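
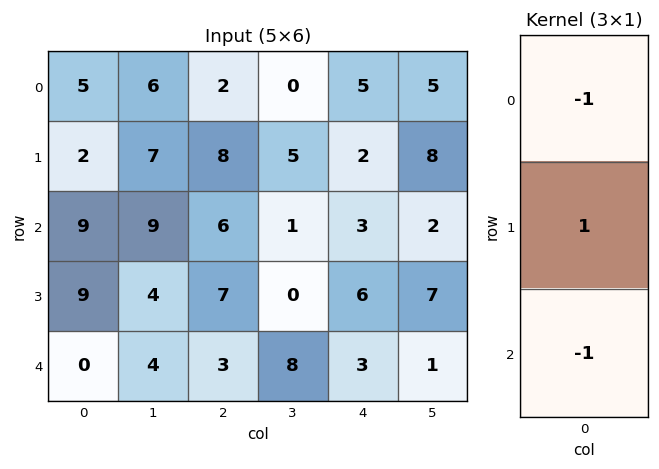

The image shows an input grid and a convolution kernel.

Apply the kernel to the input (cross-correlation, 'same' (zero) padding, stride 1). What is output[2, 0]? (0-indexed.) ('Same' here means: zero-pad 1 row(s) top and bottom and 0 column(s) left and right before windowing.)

The receptive field on the zero-padded input at this output position is [2 / 9 / 9]. Elementwise product with the kernel and sum: 2·-1 + 9·1 + 9·-1.

-2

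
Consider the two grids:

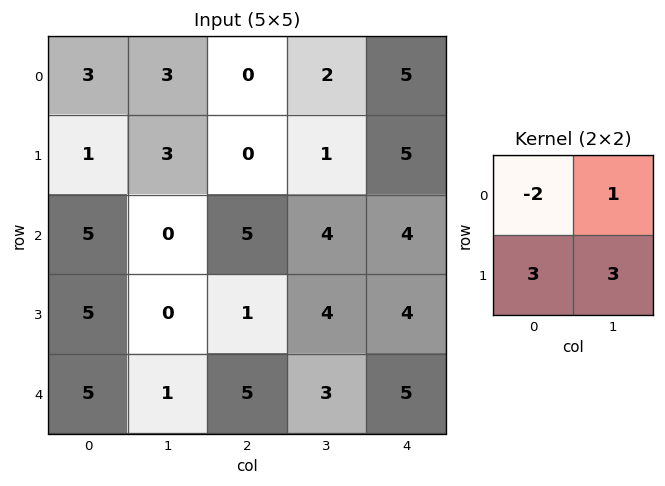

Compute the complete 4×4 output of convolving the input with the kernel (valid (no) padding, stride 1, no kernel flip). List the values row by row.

Output[0,0]: The receptive field on the input at this output position is [3 3 / 1 3]. Elementwise product with the kernel and sum: 3·-2 + 3·1 + 1·3 + 3·3.
Output[0,1]: The receptive field on the input at this output position is [3 0 / 3 0]. Elementwise product with the kernel and sum: 3·-2 + 0·1 + 3·3 + 0·3.

9 3 5 19
16 9 28 27
5 8 9 20
8 19 26 20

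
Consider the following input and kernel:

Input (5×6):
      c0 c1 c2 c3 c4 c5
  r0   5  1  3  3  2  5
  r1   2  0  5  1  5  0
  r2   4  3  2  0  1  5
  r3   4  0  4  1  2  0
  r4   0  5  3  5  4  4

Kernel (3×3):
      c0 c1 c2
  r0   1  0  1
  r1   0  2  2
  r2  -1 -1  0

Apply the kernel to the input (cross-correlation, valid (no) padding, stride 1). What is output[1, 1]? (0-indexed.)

The receptive field on the input at this output position is [0 5 1 / 3 2 0 / 0 4 1]. Elementwise product with the kernel and sum: 0·1 + 1·1 + 2·2 + 0·2 + 0·-1 + 4·-1.

1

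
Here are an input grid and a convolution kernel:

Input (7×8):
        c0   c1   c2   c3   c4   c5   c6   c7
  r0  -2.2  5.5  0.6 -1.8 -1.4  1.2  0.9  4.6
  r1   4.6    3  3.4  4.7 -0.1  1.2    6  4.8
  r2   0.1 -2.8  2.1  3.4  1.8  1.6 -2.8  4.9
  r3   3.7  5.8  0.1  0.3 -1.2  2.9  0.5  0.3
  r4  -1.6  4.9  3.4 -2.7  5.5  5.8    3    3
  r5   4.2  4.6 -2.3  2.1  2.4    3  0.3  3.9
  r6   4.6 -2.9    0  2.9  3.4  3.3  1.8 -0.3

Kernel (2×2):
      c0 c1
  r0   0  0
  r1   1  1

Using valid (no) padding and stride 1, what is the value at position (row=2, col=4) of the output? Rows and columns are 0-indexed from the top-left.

1.7

The receptive field on the input at this output position is [1.8 1.6 / -1.2 2.9]. Elementwise product with the kernel and sum: -1.2·1 + 2.9·1.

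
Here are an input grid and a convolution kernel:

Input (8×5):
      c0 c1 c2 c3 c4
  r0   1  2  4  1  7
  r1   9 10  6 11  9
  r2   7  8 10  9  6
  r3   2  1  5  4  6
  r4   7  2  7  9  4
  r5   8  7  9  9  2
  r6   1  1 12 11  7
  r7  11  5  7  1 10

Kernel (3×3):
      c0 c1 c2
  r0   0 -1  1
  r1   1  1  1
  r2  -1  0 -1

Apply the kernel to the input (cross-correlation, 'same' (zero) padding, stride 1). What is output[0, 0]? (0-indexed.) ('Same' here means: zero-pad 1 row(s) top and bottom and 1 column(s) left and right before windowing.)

The receptive field on the zero-padded input at this output position is [0 0 0 / 0 1 2 / 0 9 10]. Elementwise product with the kernel and sum: 0·-1 + 0·1 + 0·1 + 1·1 + 2·1 + 0·-1 + 10·-1.

-7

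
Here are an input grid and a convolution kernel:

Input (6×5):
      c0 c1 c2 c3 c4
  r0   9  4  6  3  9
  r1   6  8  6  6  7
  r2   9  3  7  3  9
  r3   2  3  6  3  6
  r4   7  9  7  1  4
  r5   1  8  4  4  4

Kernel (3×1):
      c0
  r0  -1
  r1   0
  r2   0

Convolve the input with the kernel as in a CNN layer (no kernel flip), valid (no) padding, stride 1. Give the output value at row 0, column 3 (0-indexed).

The receptive field on the input at this output position is [3 / 6 / 3]. Elementwise product with the kernel and sum: 3·-1.

-3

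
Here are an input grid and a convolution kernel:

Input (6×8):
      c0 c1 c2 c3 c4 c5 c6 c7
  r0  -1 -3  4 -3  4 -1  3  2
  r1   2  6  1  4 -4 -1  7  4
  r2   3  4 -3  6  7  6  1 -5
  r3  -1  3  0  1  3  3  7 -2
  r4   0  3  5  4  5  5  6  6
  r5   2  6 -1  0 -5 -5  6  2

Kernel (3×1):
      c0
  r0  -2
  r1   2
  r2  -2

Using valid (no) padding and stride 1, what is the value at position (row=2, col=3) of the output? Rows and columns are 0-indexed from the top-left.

-18

The receptive field on the input at this output position is [6 / 1 / 4]. Elementwise product with the kernel and sum: 6·-2 + 1·2 + 4·-2.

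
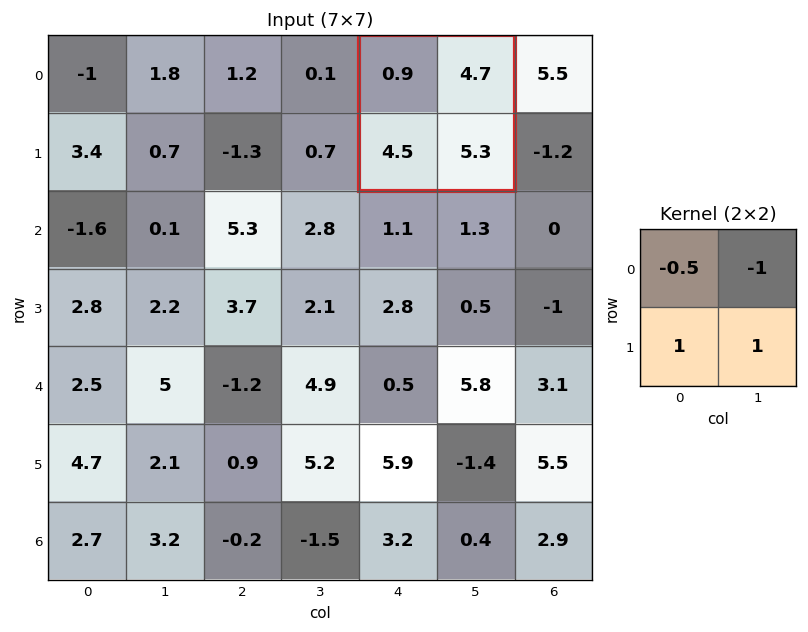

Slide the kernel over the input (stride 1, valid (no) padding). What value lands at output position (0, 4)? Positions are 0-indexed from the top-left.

The receptive field on the input at this output position is [0.9 4.7 / 4.5 5.3]. Elementwise product with the kernel and sum: 0.9·-0.5 + 4.7·-1 + 4.5·1 + 5.3·1.

4.65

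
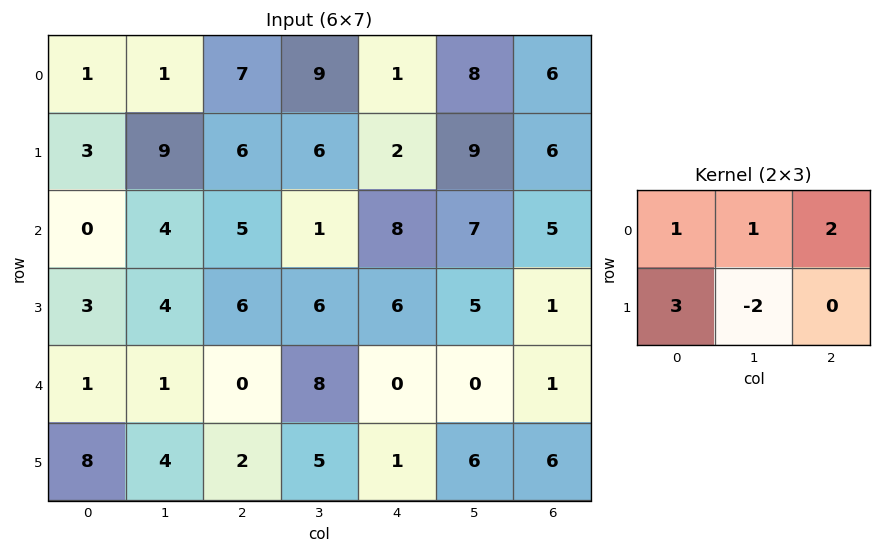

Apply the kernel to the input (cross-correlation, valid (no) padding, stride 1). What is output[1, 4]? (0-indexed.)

The receptive field on the input at this output position is [2 9 6 / 8 7 5]. Elementwise product with the kernel and sum: 2·1 + 9·1 + 6·2 + 8·3 + 7·-2.

33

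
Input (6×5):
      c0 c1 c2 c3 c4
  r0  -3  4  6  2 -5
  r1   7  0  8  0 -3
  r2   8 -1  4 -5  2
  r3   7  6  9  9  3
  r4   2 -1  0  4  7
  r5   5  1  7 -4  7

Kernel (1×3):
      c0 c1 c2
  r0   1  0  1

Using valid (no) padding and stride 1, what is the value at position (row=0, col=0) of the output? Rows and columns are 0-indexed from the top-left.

3

The receptive field on the input at this output position is [-3 4 6]. Elementwise product with the kernel and sum: -3·1 + 6·1.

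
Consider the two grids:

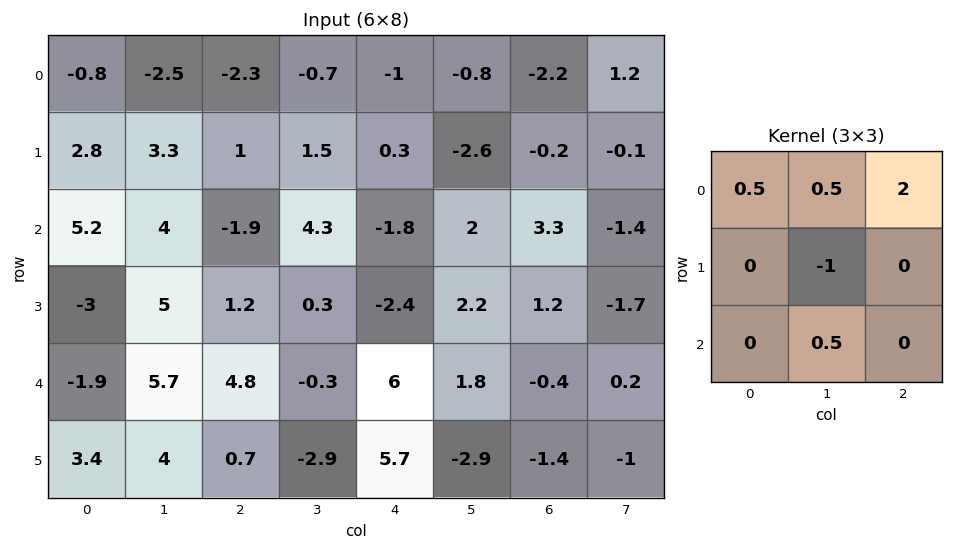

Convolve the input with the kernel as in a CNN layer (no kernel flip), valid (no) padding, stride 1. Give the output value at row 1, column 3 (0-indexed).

-3.7

The receptive field on the input at this output position is [1.5 0.3 -2.6 / 4.3 -1.8 2 / 0.3 -2.4 2.2]. Elementwise product with the kernel and sum: 1.5·0.5 + 0.3·0.5 + -2.6·2 + -1.8·-1 + -2.4·0.5.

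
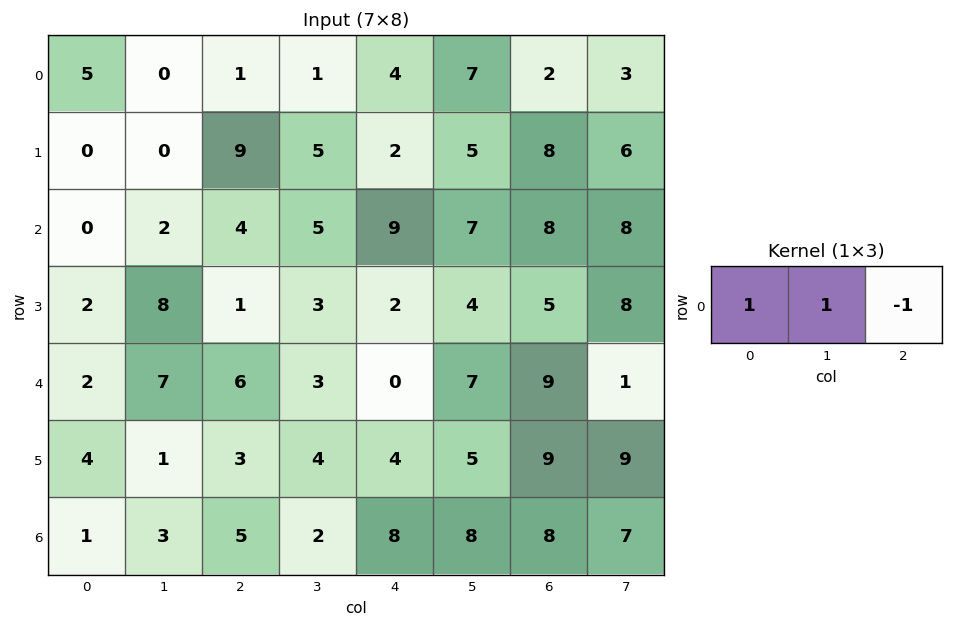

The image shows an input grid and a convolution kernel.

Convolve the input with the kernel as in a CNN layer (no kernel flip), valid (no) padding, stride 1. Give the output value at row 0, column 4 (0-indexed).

9

The receptive field on the input at this output position is [4 7 2]. Elementwise product with the kernel and sum: 4·1 + 7·1 + 2·-1.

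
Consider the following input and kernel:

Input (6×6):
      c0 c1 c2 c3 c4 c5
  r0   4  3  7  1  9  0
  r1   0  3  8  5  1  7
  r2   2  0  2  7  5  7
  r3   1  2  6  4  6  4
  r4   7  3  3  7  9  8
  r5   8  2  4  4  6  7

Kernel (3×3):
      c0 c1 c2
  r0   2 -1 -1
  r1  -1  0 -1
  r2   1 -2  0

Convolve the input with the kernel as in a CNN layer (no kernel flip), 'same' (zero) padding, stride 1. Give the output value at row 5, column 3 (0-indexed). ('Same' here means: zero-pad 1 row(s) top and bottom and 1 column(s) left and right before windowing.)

The receptive field on the zero-padded input at this output position is [3 7 9 / 4 4 6 / 0 0 0]. Elementwise product with the kernel and sum: 3·2 + 7·-1 + 9·-1 + 4·-1 + 6·-1 + 0·1 + 0·-2.

-20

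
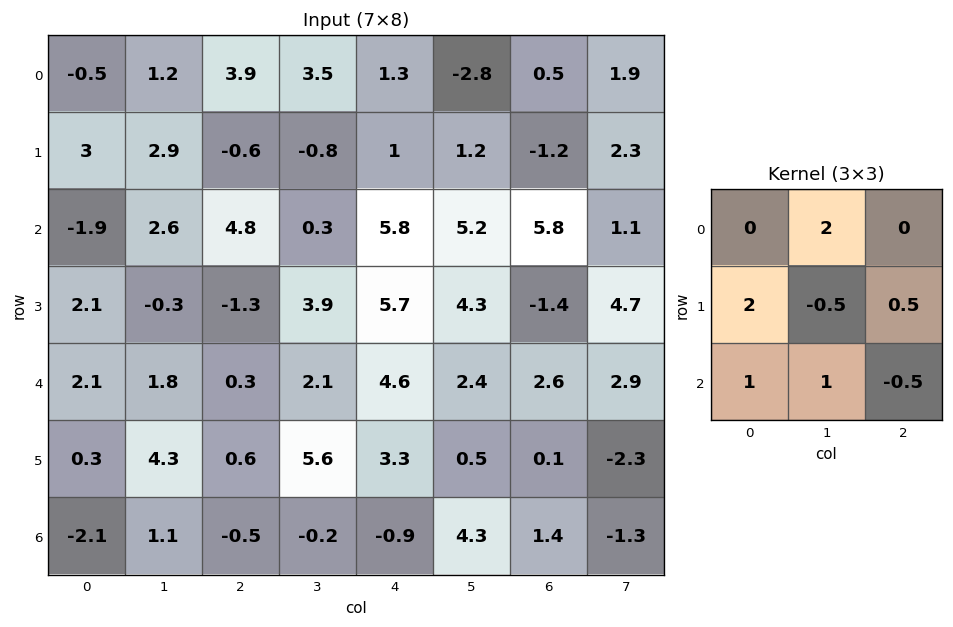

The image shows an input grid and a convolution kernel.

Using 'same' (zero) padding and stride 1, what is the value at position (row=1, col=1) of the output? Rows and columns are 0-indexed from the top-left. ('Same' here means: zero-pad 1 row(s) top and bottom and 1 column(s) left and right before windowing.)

4.95

The receptive field on the zero-padded input at this output position is [-0.5 1.2 3.9 / 3 2.9 -0.6 / -1.9 2.6 4.8]. Elementwise product with the kernel and sum: 1.2·2 + 3·2 + 2.9·-0.5 + -0.6·0.5 + -1.9·1 + 2.6·1 + 4.8·-0.5.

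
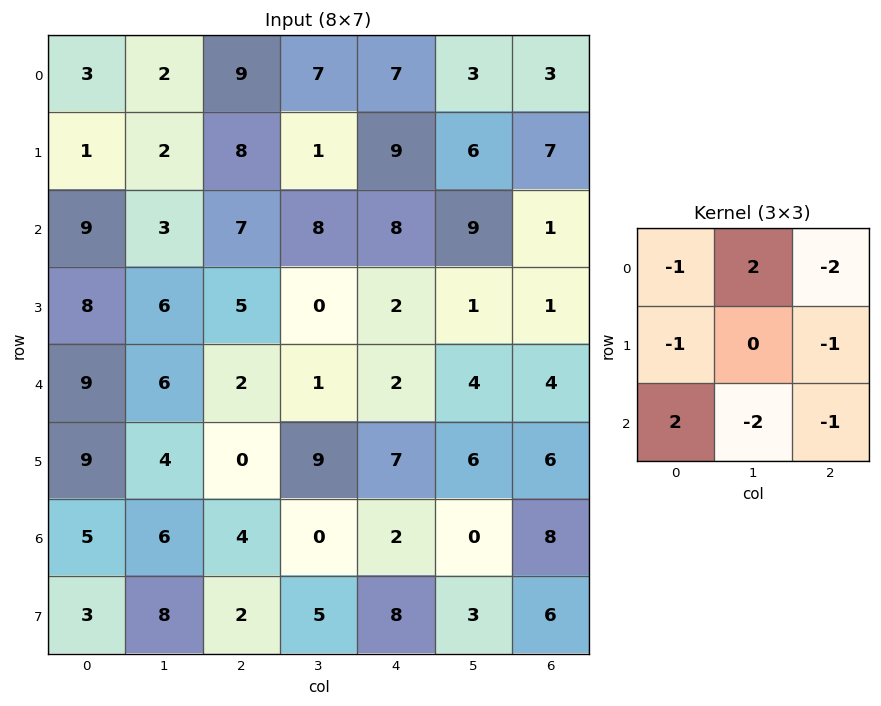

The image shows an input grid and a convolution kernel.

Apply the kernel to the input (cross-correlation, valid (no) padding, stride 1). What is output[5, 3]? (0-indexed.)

-16

The receptive field on the input at this output position is [9 7 6 / 0 2 0 / 5 8 3]. Elementwise product with the kernel and sum: 9·-1 + 7·2 + 6·-2 + 0·-1 + 0·-1 + 5·2 + 8·-2 + 3·-1.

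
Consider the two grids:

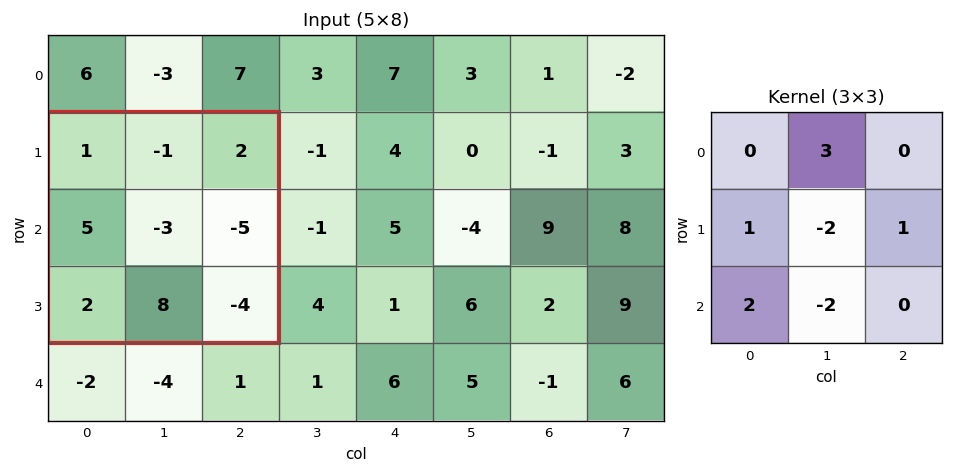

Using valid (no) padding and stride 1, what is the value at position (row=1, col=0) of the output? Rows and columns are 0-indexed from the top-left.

-9

The receptive field on the input at this output position is [1 -1 2 / 5 -3 -5 / 2 8 -4]. Elementwise product with the kernel and sum: -1·3 + 5·1 + -3·-2 + -5·1 + 2·2 + 8·-2.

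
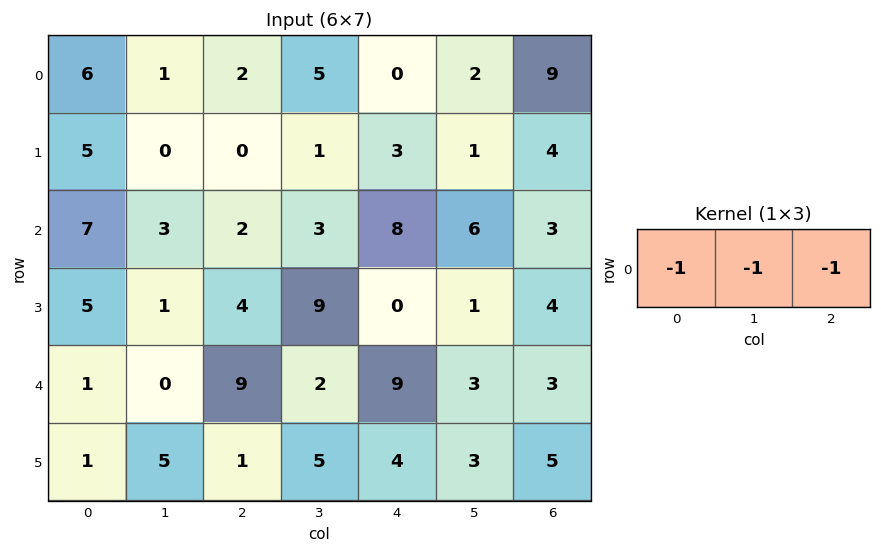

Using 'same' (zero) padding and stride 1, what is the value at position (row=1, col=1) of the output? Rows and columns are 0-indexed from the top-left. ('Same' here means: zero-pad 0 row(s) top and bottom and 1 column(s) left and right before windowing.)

-5

The receptive field on the zero-padded input at this output position is [5 0 0]. Elementwise product with the kernel and sum: 5·-1 + 0·-1 + 0·-1.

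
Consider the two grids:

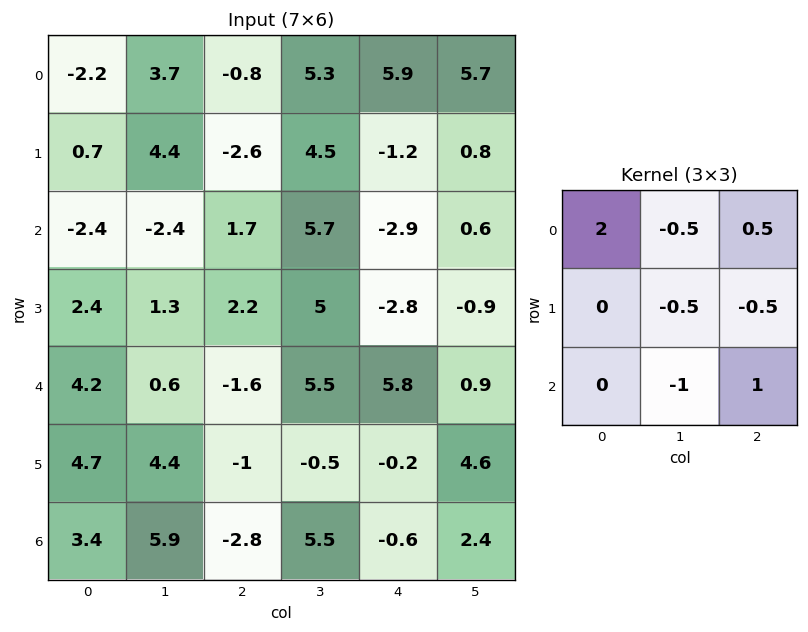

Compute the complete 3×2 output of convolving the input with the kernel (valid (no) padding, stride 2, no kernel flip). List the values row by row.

-3.45 -11.55
-6.7 -1.7
-3.1 -8.8

Output[0,0]: The receptive field on the input at this output position is [-2.2 3.7 -0.8 / 0.7 4.4 -2.6 / -2.4 -2.4 1.7]. Elementwise product with the kernel and sum: -2.2·2 + 3.7·-0.5 + -0.8·0.5 + 4.4·-0.5 + -2.6·-0.5 + -2.4·-1 + 1.7·1.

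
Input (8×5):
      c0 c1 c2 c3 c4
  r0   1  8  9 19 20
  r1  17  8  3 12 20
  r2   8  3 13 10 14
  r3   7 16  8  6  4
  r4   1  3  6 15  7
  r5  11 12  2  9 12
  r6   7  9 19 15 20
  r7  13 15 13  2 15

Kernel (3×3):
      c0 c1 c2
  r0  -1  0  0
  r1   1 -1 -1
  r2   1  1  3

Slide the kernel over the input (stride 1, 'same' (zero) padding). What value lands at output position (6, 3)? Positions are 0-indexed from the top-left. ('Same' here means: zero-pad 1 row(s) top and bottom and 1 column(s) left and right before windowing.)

The receptive field on the zero-padded input at this output position is [2 9 12 / 19 15 20 / 13 2 15]. Elementwise product with the kernel and sum: 2·-1 + 19·1 + 15·-1 + 20·-1 + 13·1 + 2·1 + 15·3.

42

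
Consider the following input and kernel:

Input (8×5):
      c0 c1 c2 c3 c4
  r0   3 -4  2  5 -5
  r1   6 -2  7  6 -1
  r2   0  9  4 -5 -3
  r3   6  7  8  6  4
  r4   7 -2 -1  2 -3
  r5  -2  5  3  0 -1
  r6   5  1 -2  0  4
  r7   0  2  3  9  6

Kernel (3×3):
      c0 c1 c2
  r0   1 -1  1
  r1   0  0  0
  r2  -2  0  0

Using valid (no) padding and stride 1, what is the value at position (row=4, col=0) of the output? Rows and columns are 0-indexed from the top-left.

-2

The receptive field on the input at this output position is [7 -2 -1 / -2 5 3 / 5 1 -2]. Elementwise product with the kernel and sum: 7·1 + -2·-1 + -1·1 + 5·-2.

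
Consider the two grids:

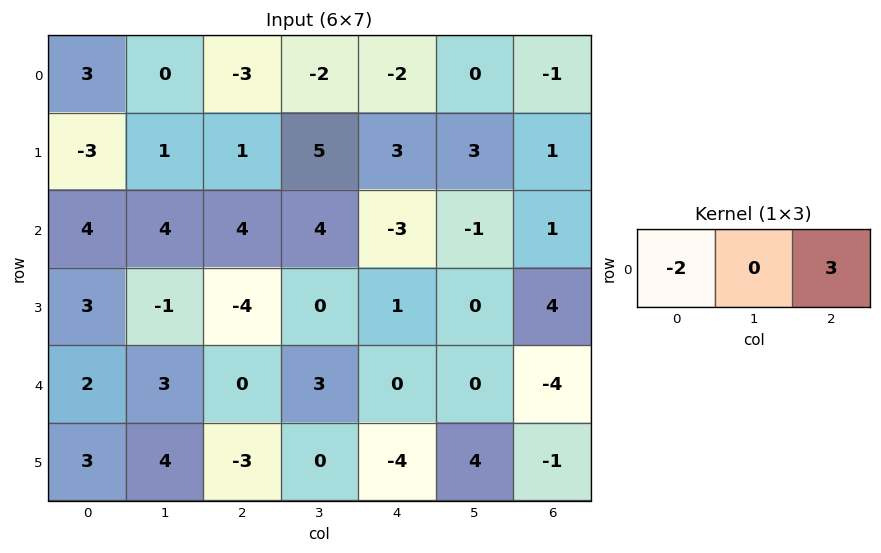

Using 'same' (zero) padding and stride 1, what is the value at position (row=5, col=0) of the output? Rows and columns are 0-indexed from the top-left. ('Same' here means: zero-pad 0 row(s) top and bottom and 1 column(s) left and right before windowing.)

The receptive field on the zero-padded input at this output position is [0 3 4]. Elementwise product with the kernel and sum: 0·-2 + 4·3.

12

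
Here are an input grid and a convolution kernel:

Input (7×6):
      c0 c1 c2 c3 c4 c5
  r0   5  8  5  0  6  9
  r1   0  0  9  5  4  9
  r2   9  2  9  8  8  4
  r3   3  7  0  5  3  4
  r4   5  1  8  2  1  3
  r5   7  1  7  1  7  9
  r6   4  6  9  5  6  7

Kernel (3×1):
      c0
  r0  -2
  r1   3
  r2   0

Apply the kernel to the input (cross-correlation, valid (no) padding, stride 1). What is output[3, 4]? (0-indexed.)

The receptive field on the input at this output position is [3 / 1 / 7]. Elementwise product with the kernel and sum: 3·-2 + 1·3.

-3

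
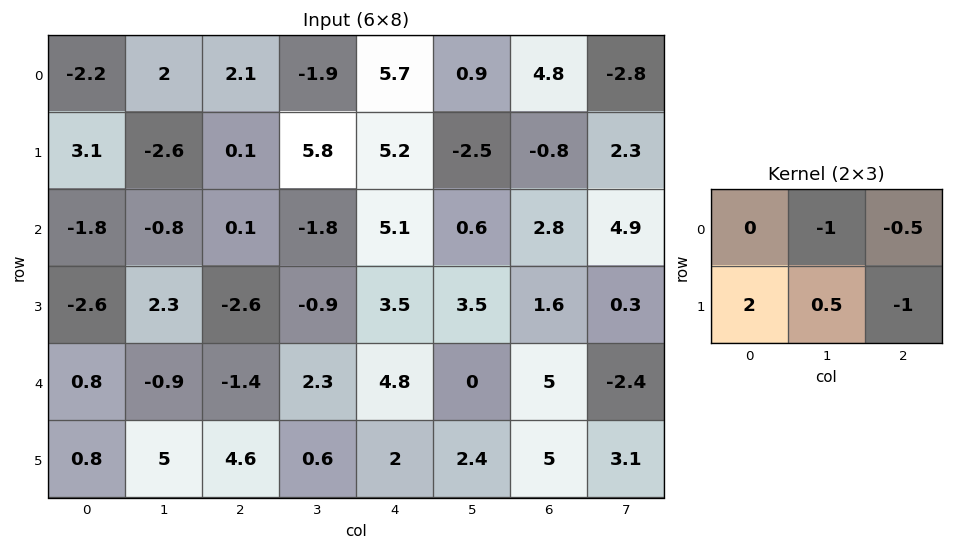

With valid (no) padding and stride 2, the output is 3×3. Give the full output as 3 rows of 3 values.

Output[0,0]: The receptive field on the input at this output position is [-2.2 2 2.1 / 3.1 -2.6 0.1]. Elementwise product with the kernel and sum: 2·-1 + 2.1·-0.5 + 3.1·2 + -2.6·0.5 + 0.1·-1.
Output[0,1]: The receptive field on the input at this output position is [2.1 -1.9 5.7 / 0.1 5.8 5.2]. Elementwise product with the kernel and sum: -1.9·-1 + 5.7·-0.5 + 0.1·2 + 5.8·0.5 + 5.2·-1.

1.75 -3.05 6.65
-0.7 -9.9 5.15
1.1 2.8 -2.3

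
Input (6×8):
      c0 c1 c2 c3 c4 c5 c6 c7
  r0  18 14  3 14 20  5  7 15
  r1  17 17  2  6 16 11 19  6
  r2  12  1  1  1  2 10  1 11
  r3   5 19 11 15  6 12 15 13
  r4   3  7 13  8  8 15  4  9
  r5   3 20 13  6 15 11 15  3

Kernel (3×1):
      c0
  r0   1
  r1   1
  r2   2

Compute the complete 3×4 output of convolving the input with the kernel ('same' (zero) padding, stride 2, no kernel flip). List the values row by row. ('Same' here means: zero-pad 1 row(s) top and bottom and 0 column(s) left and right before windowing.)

Output[0,0]: The receptive field on the zero-padded input at this output position is [0 / 18 / 17]. Elementwise product with the kernel and sum: 0·1 + 18·1 + 17·2.

52 7 52 45
39 25 30 50
14 50 44 49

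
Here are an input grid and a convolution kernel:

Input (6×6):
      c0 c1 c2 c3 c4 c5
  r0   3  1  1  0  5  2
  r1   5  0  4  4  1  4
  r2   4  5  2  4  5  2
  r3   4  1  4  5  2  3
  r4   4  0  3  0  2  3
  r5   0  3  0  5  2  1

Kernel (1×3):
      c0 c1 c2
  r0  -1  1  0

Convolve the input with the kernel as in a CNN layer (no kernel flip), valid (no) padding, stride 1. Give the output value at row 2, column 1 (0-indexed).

-3

The receptive field on the input at this output position is [5 2 4]. Elementwise product with the kernel and sum: 5·-1 + 2·1.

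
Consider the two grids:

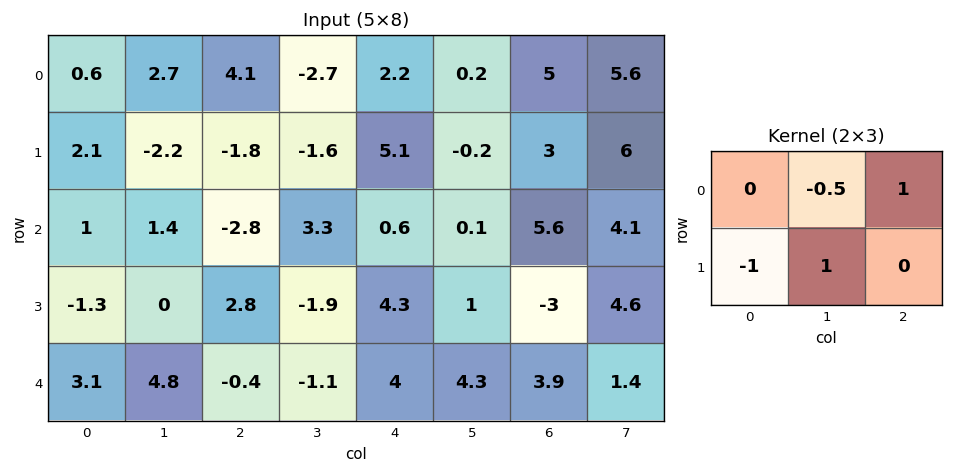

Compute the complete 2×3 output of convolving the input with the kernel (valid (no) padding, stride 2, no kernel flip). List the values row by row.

-1.55 3.75 -0.4
-2.2 -5.75 2.25

Output[0,0]: The receptive field on the input at this output position is [0.6 2.7 4.1 / 2.1 -2.2 -1.8]. Elementwise product with the kernel and sum: 2.7·-0.5 + 4.1·1 + 2.1·-1 + -2.2·1.
Output[0,1]: The receptive field on the input at this output position is [4.1 -2.7 2.2 / -1.8 -1.6 5.1]. Elementwise product with the kernel and sum: -2.7·-0.5 + 2.2·1 + -1.8·-1 + -1.6·1.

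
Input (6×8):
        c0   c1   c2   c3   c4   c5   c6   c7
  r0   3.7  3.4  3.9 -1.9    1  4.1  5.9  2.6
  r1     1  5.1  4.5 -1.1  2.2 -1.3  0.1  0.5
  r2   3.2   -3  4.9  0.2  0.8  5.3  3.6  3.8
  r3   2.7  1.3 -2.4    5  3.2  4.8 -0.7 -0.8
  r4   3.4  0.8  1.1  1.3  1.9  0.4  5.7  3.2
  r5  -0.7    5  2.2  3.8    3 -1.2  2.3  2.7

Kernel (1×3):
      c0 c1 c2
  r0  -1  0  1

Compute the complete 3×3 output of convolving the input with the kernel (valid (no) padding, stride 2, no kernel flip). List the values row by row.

0.2 -2.9 4.9
1.7 -4.1 2.8
-2.3 0.8 3.8

Output[0,0]: The receptive field on the input at this output position is [3.7 3.4 3.9]. Elementwise product with the kernel and sum: 3.7·-1 + 3.9·1.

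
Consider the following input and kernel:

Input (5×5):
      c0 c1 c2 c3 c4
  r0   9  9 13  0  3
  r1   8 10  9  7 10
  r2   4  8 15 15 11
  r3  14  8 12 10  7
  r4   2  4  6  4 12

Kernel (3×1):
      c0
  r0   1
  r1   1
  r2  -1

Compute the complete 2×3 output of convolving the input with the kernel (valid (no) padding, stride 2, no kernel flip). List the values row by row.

13 7 2
16 21 6

Output[0,0]: The receptive field on the input at this output position is [9 / 8 / 4]. Elementwise product with the kernel and sum: 9·1 + 8·1 + 4·-1.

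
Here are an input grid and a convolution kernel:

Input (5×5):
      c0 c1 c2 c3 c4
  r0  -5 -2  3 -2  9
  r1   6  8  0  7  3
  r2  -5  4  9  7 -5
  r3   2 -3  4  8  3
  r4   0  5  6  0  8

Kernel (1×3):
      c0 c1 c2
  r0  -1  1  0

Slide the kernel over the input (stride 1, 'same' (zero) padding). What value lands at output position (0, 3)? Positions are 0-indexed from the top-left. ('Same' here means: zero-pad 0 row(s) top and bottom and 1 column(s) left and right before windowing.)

-5

The receptive field on the zero-padded input at this output position is [3 -2 9]. Elementwise product with the kernel and sum: 3·-1 + -2·1.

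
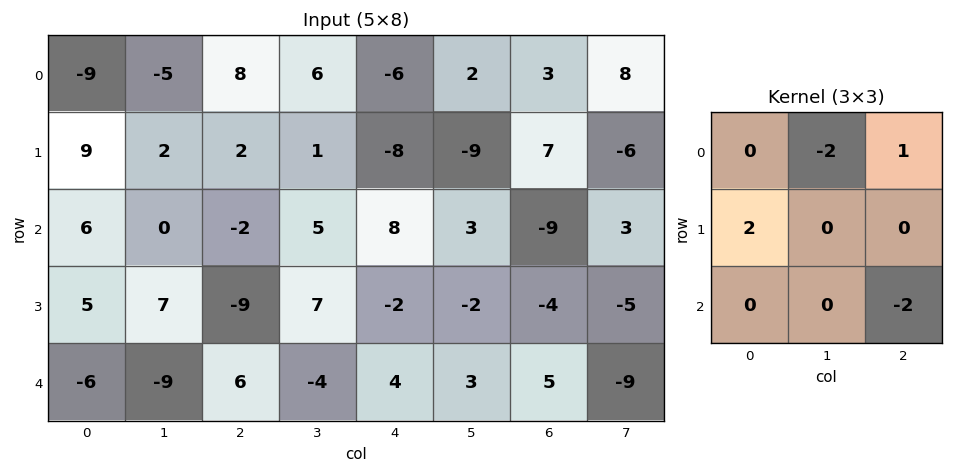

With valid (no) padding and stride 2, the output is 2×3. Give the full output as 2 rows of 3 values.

Output[0,0]: The receptive field on the input at this output position is [-9 -5 8 / 9 2 2 / 6 0 -2]. Elementwise product with the kernel and sum: -5·-2 + 8·1 + 9·2 + -2·-2.

40 -30 1
-4 -28 -29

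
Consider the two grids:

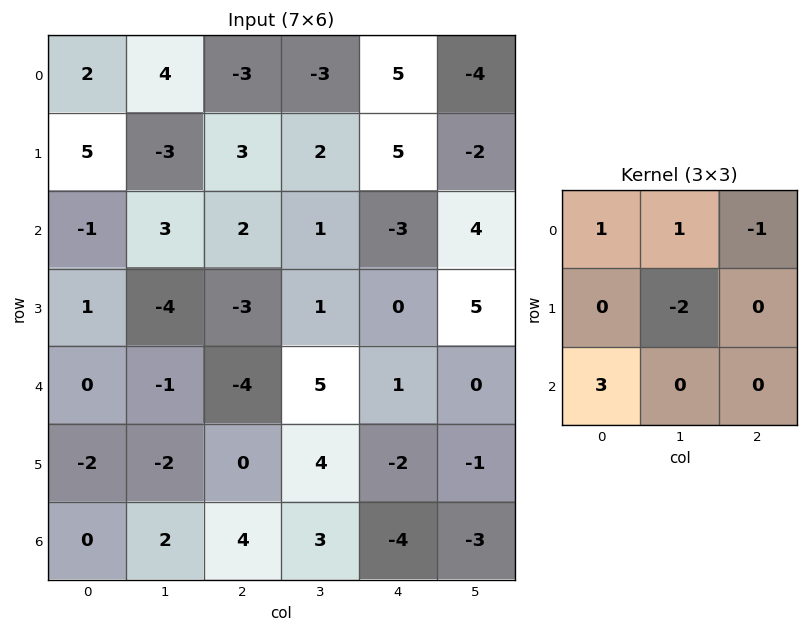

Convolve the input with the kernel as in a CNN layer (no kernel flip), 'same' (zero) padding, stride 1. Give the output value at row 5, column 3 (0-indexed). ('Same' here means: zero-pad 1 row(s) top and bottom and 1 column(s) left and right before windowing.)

4

The receptive field on the zero-padded input at this output position is [-4 5 1 / 0 4 -2 / 4 3 -4]. Elementwise product with the kernel and sum: -4·1 + 5·1 + 1·-1 + 4·-2 + 4·3.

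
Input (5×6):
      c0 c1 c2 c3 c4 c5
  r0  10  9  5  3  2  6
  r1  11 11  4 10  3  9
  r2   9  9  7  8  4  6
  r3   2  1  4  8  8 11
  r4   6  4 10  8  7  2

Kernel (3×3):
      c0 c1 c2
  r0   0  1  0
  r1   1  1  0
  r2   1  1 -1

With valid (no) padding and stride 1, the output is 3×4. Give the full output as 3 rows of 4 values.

42 28 28 21
28 17 29 20
12 18 31 33

Output[0,0]: The receptive field on the input at this output position is [10 9 5 / 11 11 4 / 9 9 7]. Elementwise product with the kernel and sum: 9·1 + 11·1 + 11·1 + 9·1 + 9·1 + 7·-1.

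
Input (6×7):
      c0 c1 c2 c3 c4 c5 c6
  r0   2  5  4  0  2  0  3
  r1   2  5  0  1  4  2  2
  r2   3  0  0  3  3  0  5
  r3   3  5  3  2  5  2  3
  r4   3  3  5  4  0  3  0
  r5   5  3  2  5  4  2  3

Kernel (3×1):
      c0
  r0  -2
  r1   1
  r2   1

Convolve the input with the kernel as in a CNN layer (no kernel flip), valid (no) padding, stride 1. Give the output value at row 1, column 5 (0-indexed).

-2

The receptive field on the input at this output position is [2 / 0 / 2]. Elementwise product with the kernel and sum: 2·-2 + 0·1 + 2·1.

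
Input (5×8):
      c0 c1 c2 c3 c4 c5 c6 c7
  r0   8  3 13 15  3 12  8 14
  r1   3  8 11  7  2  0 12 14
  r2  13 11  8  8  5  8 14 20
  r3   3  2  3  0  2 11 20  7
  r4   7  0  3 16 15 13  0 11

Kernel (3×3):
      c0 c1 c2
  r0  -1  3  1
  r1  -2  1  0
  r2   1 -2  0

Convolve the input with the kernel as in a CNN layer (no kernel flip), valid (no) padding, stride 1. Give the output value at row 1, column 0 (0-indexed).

16

The receptive field on the input at this output position is [3 8 11 / 13 11 8 / 3 2 3]. Elementwise product with the kernel and sum: 3·-1 + 8·3 + 11·1 + 13·-2 + 11·1 + 3·1 + 2·-2.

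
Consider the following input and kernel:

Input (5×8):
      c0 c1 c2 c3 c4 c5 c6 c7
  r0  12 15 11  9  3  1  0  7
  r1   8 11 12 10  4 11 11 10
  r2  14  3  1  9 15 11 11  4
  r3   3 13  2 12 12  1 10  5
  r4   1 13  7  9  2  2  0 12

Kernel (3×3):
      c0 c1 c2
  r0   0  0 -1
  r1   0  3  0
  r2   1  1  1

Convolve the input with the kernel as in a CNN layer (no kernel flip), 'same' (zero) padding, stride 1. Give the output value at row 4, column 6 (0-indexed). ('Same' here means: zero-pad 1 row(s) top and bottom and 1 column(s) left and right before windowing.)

The receptive field on the zero-padded input at this output position is [1 10 5 / 2 0 12 / 0 0 0]. Elementwise product with the kernel and sum: 5·-1 + 0·3 + 0·1 + 0·1 + 0·1.

-5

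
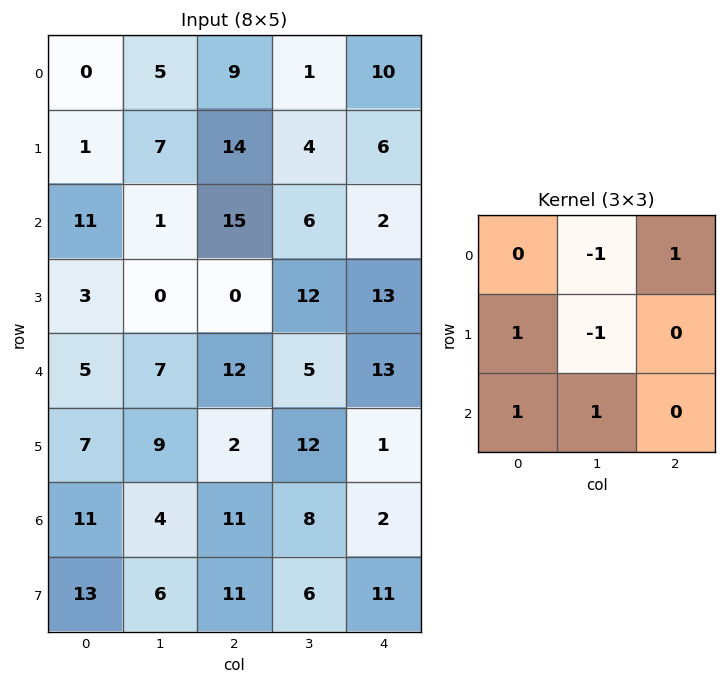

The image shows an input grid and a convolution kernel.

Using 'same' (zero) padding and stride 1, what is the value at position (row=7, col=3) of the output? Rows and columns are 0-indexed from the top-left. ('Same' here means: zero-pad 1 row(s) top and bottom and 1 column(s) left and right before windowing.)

-1

The receptive field on the zero-padded input at this output position is [11 8 2 / 11 6 11 / 0 0 0]. Elementwise product with the kernel and sum: 8·-1 + 2·1 + 11·1 + 6·-1 + 0·1 + 0·1.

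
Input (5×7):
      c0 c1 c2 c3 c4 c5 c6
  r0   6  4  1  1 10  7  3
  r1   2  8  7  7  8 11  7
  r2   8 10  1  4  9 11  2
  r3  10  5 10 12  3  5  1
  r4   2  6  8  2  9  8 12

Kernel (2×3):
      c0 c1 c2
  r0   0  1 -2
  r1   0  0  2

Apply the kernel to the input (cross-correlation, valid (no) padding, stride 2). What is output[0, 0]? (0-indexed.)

16

The receptive field on the input at this output position is [6 4 1 / 2 8 7]. Elementwise product with the kernel and sum: 4·1 + 1·-2 + 7·2.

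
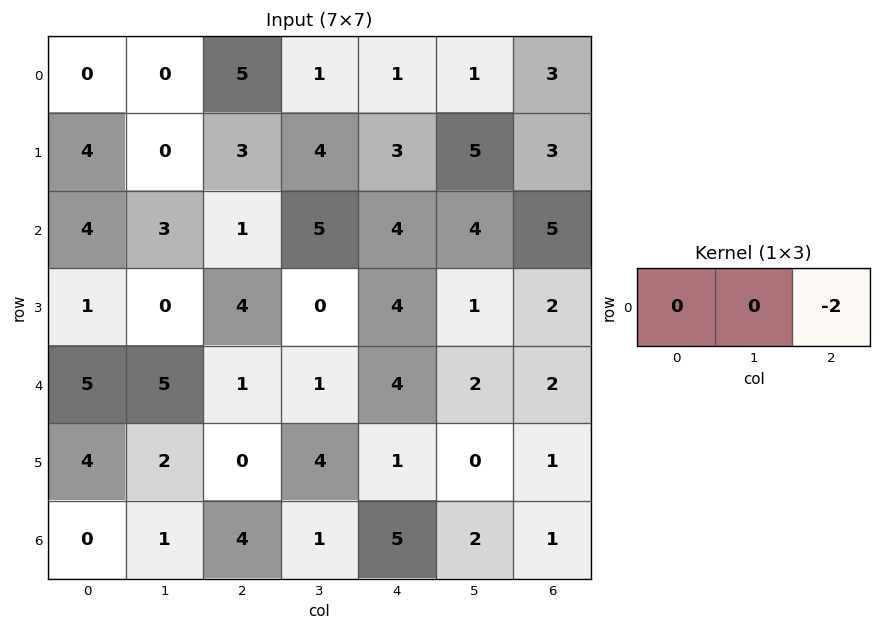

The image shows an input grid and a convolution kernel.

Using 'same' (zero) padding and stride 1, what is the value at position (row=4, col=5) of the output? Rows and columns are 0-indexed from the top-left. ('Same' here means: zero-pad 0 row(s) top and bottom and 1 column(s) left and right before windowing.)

-4

The receptive field on the zero-padded input at this output position is [4 2 2]. Elementwise product with the kernel and sum: 2·-2.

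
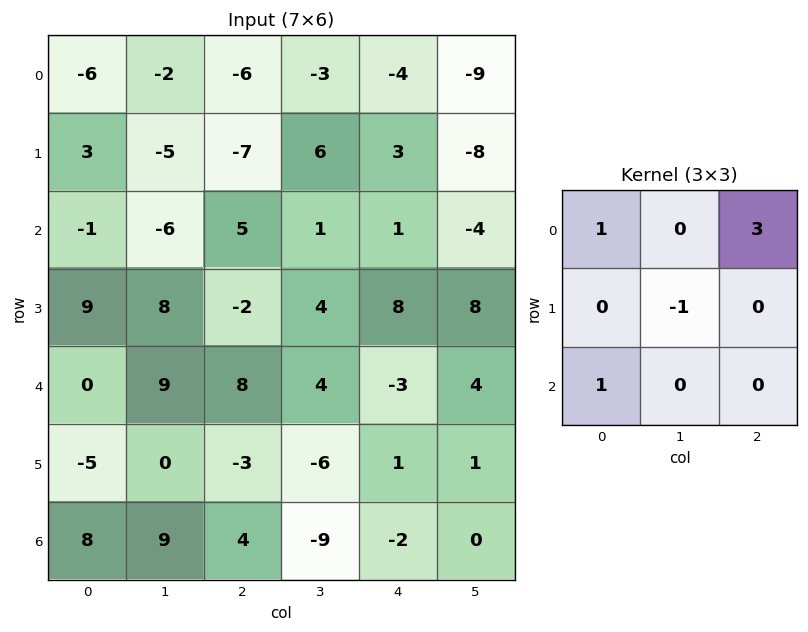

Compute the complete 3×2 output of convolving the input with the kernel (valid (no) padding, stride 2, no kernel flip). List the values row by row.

Output[0,0]: The receptive field on the input at this output position is [-6 -2 -6 / 3 -5 -7 / -1 -6 5]. Elementwise product with the kernel and sum: -6·1 + -6·3 + -5·-1 + -1·1.

-20 -19
6 12
32 9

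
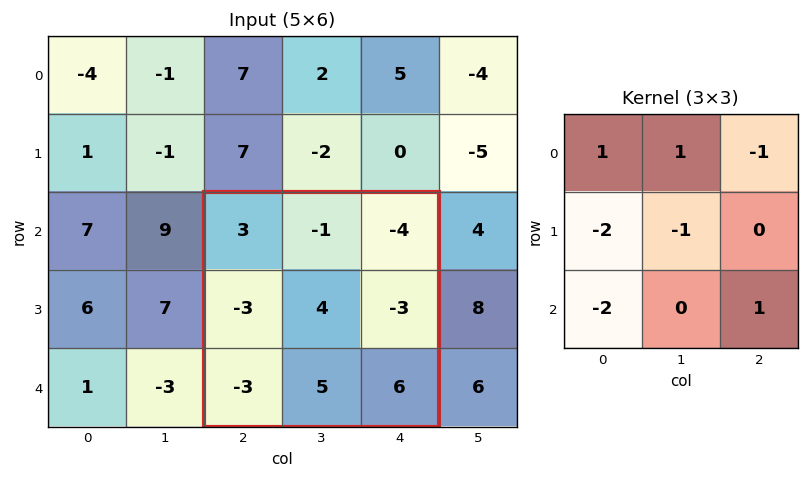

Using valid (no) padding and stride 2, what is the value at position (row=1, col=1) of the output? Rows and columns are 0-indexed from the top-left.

The receptive field on the input at this output position is [3 -1 -4 / -3 4 -3 / -3 5 6]. Elementwise product with the kernel and sum: 3·1 + -1·1 + -4·-1 + -3·-2 + 4·-1 + -3·-2 + 6·1.

20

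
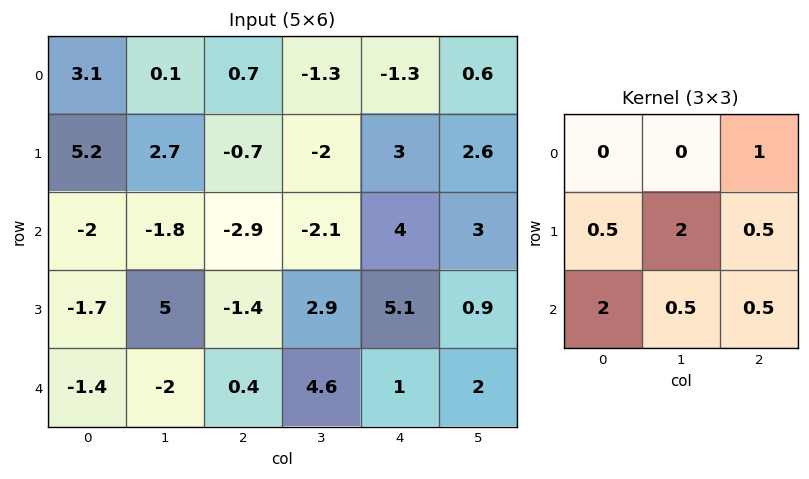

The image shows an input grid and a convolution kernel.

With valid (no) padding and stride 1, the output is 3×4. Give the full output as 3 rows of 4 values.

Output[0,0]: The receptive field on the input at this output position is [3.1 0.1 0.7 / 5.2 2.7 -0.7 / -2 -1.8 -2.9]. Elementwise product with the kernel and sum: 0.7·1 + 5.2·0.5 + 2.7·2 + -0.7·0.5 + -2·2 + -1.8·0.5 + -2.9·0.5.
Output[0,1]: The receptive field on the input at this output position is [0.1 0.7 -1.3 / 2.7 -0.7 -2 / -1.8 -2.9 -2.1]. Elementwise product with the kernel and sum: -1.3·1 + 2.7·0.5 + -0.7·2 + -2·0.5 + -1.8·2 + -2.9·0.5 + -2.1·0.5.

2 -8.45 -9 6.2
-8.35 1 0.55 19.85
1.95 -2.45 15.25 25.8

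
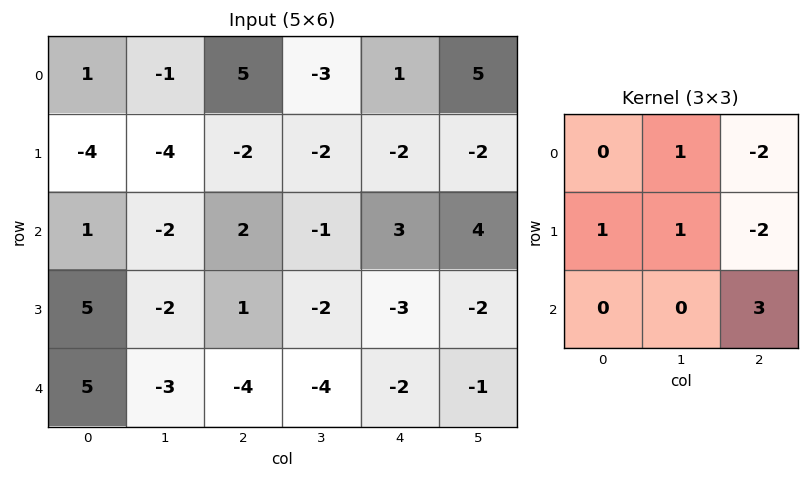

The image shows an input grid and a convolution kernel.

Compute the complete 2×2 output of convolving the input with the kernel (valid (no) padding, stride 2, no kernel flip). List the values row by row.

Output[0,0]: The receptive field on the input at this output position is [1 -1 5 / -4 -4 -2 / 1 -2 2]. Elementwise product with the kernel and sum: -1·1 + 5·-2 + -4·1 + -4·1 + -2·-2 + 2·3.

-9 4
-17 -8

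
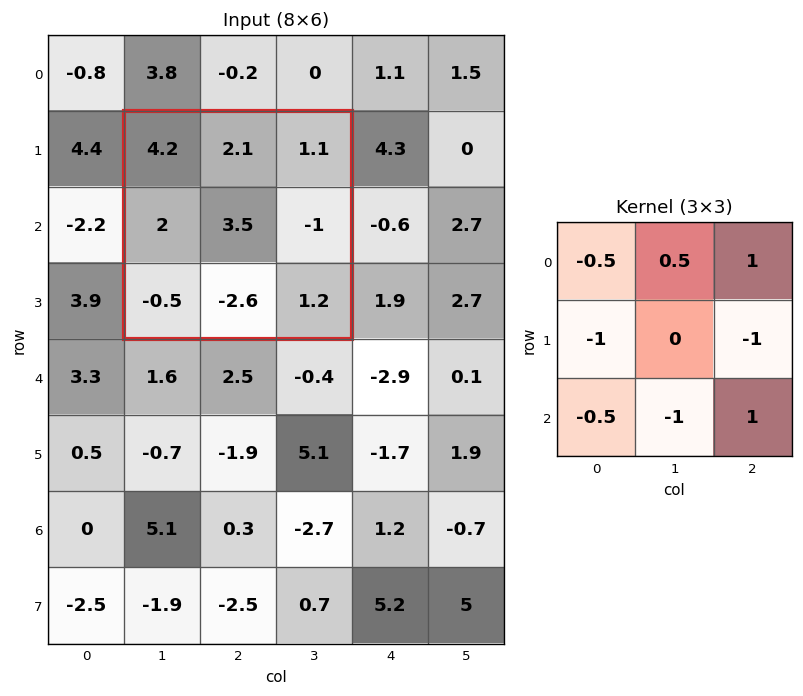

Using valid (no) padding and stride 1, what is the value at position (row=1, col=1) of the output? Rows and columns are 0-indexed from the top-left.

3.1

The receptive field on the input at this output position is [4.2 2.1 1.1 / 2 3.5 -1 / -0.5 -2.6 1.2]. Elementwise product with the kernel and sum: 4.2·-0.5 + 2.1·0.5 + 1.1·1 + 2·-1 + -1·-1 + -0.5·-0.5 + -2.6·-1 + 1.2·1.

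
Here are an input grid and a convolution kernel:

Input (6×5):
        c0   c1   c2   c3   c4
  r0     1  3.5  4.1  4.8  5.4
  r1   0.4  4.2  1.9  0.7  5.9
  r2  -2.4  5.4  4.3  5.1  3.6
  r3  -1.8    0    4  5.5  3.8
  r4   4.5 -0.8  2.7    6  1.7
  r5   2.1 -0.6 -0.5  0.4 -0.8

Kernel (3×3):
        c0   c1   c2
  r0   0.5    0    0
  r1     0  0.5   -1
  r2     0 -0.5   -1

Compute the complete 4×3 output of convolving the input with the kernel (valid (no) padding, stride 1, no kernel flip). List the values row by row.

Output[0,0]: The receptive field on the input at this output position is [1 3.5 4.1 / 0.4 4.2 1.9 / -2.4 5.4 4.3]. Elementwise product with the kernel and sum: 1·0.5 + 4.2·0.5 + 1.9·-1 + 5.4·-0.5 + 4.3·-1.
Output[0,1]: The receptive field on the input at this output position is [3.5 4.1 4.8 / 4.2 1.9 0.7 / 5.4 4.3 5.1]. Elementwise product with the kernel and sum: 3.5·0.5 + 1.9·0.5 + 0.7·-1 + 4.3·-0.5 + 5.1·-1.

-6.3 -5.25 -9.65
-5.4 -8.35 -6.65
-7.5 -8.15 -3.6
-3.2 -4.8 3.9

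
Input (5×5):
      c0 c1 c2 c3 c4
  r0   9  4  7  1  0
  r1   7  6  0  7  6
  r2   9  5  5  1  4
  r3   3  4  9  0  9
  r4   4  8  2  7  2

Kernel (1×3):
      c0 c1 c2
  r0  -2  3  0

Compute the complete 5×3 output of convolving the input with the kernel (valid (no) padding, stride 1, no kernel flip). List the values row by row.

-6 13 -11
4 -12 21
-3 5 -7
6 19 -18
16 -10 17

Output[0,0]: The receptive field on the input at this output position is [9 4 7]. Elementwise product with the kernel and sum: 9·-2 + 4·3.
Output[0,1]: The receptive field on the input at this output position is [4 7 1]. Elementwise product with the kernel and sum: 4·-2 + 7·3.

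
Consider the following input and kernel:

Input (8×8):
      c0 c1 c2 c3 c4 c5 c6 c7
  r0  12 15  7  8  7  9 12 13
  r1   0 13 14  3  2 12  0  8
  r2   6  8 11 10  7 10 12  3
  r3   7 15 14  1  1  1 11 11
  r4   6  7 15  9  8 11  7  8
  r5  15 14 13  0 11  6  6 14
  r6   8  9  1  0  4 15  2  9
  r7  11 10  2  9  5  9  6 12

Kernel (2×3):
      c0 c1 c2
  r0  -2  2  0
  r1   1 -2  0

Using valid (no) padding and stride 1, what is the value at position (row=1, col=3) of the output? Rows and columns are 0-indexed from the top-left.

-6

The receptive field on the input at this output position is [3 2 12 / 10 7 10]. Elementwise product with the kernel and sum: 3·-2 + 2·2 + 10·1 + 7·-2.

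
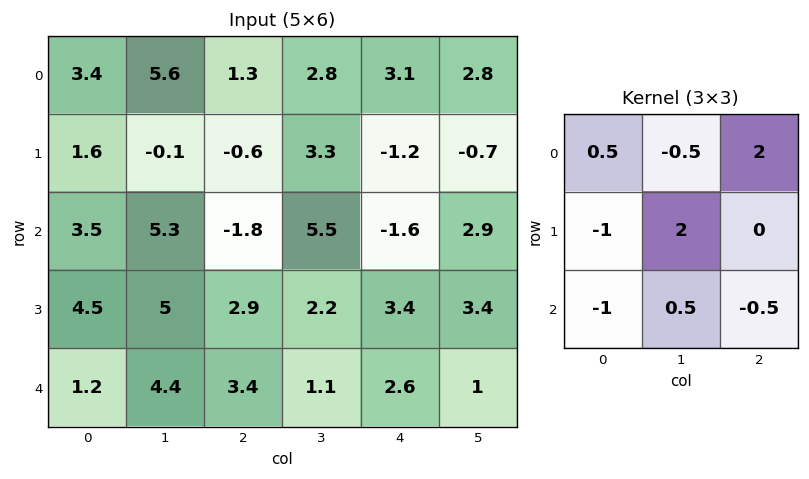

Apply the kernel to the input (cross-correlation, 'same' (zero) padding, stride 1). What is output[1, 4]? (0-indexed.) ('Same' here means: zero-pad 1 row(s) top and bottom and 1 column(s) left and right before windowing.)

-8

The receptive field on the zero-padded input at this output position is [2.8 3.1 2.8 / 3.3 -1.2 -0.7 / 5.5 -1.6 2.9]. Elementwise product with the kernel and sum: 2.8·0.5 + 3.1·-0.5 + 2.8·2 + 3.3·-1 + -1.2·2 + 5.5·-1 + -1.6·0.5 + 2.9·-0.5.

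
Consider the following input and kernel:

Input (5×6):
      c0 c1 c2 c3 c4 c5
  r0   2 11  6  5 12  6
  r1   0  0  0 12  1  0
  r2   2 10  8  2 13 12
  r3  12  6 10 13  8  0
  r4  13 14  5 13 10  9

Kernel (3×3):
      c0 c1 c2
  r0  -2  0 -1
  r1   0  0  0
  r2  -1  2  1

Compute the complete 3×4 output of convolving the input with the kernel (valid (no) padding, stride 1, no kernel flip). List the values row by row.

Output[0,0]: The receptive field on the input at this output position is [2 11 6 / 0 0 0 / 2 10 8]. Elementwise product with the kernel and sum: 2·-2 + 6·-1 + 2·-1 + 10·2 + 8·1.

16 -19 -15 20
10 15 23 -21
8 -13 2 0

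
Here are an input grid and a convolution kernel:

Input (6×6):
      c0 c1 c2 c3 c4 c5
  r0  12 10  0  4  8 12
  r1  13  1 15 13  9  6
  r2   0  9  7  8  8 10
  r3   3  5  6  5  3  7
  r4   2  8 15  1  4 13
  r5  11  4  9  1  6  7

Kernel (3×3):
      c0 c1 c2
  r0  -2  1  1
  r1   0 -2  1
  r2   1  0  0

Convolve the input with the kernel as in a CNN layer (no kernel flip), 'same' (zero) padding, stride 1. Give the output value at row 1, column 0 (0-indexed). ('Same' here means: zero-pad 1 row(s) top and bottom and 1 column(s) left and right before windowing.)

-3

The receptive field on the zero-padded input at this output position is [0 12 10 / 0 13 1 / 0 0 9]. Elementwise product with the kernel and sum: 0·-2 + 12·1 + 10·1 + 13·-2 + 1·1 + 0·1.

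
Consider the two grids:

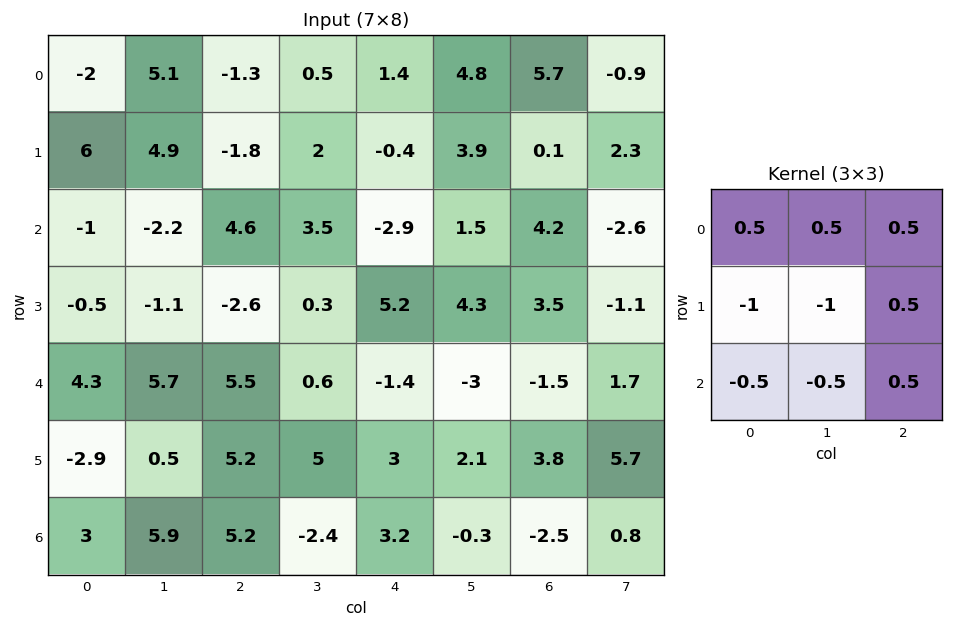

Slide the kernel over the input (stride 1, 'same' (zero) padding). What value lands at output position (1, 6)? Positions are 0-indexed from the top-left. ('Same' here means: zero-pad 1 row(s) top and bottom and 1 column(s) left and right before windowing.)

-2.2

The receptive field on the zero-padded input at this output position is [4.8 5.7 -0.9 / 3.9 0.1 2.3 / 1.5 4.2 -2.6]. Elementwise product with the kernel and sum: 4.8·0.5 + 5.7·0.5 + -0.9·0.5 + 3.9·-1 + 0.1·-1 + 2.3·0.5 + 1.5·-0.5 + 4.2·-0.5 + -2.6·0.5.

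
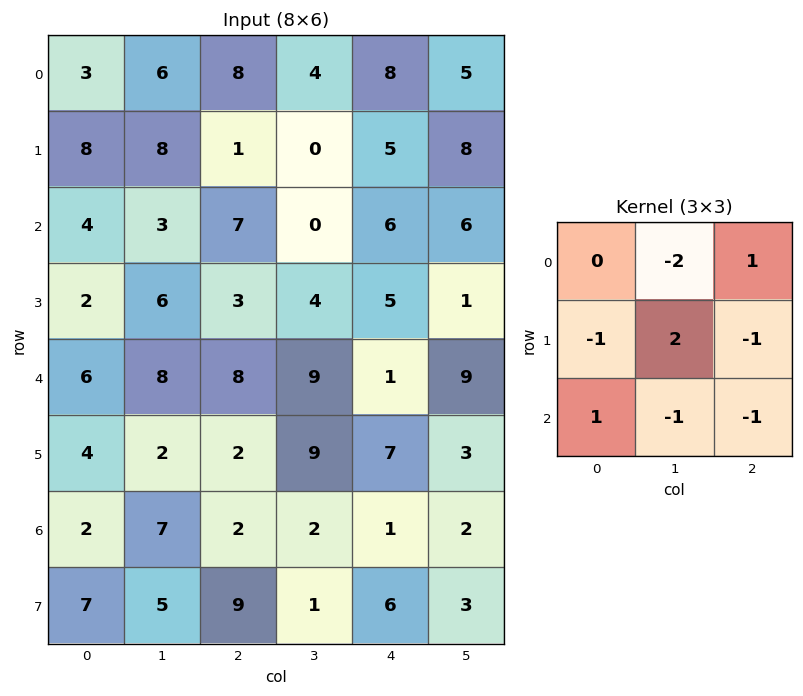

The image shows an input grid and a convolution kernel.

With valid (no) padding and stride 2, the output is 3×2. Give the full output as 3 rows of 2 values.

-3 -5
-2 4
-17 -9

Output[0,0]: The receptive field on the input at this output position is [3 6 8 / 8 8 1 / 4 3 7]. Elementwise product with the kernel and sum: 6·-2 + 8·1 + 8·-1 + 8·2 + 1·-1 + 4·1 + 3·-1 + 7·-1.
Output[0,1]: The receptive field on the input at this output position is [8 4 8 / 1 0 5 / 7 0 6]. Elementwise product with the kernel and sum: 4·-2 + 8·1 + 1·-1 + 0·2 + 5·-1 + 7·1 + 0·-1 + 6·-1.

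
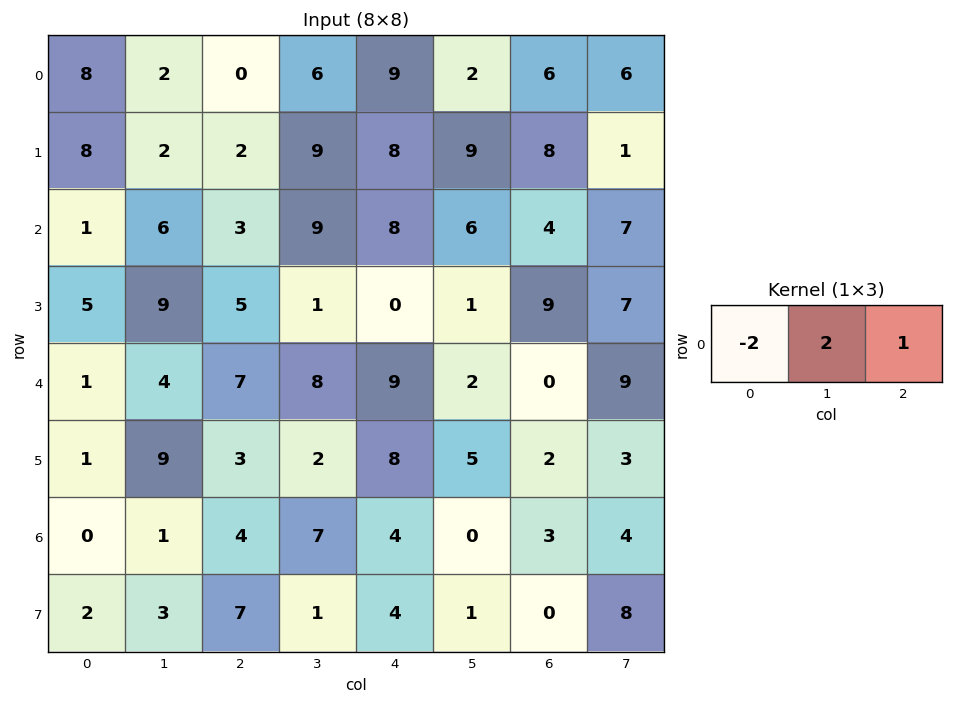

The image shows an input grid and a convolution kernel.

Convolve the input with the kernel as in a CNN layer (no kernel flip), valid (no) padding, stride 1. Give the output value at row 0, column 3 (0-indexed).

8

The receptive field on the input at this output position is [6 9 2]. Elementwise product with the kernel and sum: 6·-2 + 9·2 + 2·1.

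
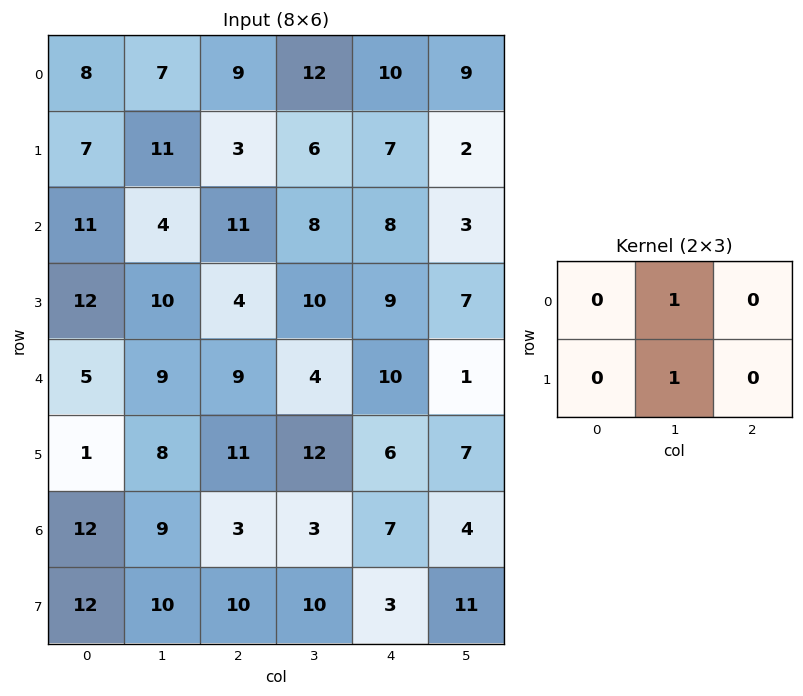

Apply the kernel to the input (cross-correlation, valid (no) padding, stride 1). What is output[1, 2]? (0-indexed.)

The receptive field on the input at this output position is [3 6 7 / 11 8 8]. Elementwise product with the kernel and sum: 6·1 + 8·1.

14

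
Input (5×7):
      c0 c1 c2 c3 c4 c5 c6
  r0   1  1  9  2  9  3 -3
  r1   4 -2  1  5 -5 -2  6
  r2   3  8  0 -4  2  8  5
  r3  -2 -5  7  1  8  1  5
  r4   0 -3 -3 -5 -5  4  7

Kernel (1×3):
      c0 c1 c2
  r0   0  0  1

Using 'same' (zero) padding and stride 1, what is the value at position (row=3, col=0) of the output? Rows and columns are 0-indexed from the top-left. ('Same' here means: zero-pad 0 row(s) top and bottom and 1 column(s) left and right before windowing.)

The receptive field on the zero-padded input at this output position is [0 -2 -5]. Elementwise product with the kernel and sum: -5·1.

-5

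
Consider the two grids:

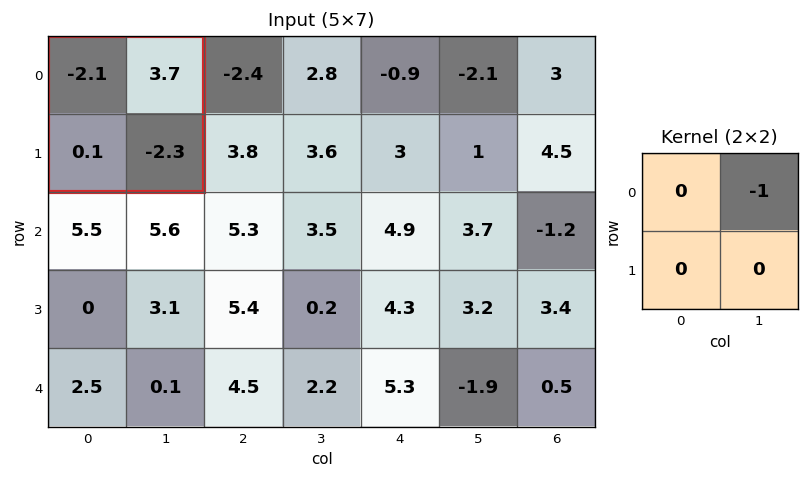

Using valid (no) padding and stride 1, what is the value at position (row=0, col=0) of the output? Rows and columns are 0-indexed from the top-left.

The receptive field on the input at this output position is [-2.1 3.7 / 0.1 -2.3]. Elementwise product with the kernel and sum: 3.7·-1.

-3.7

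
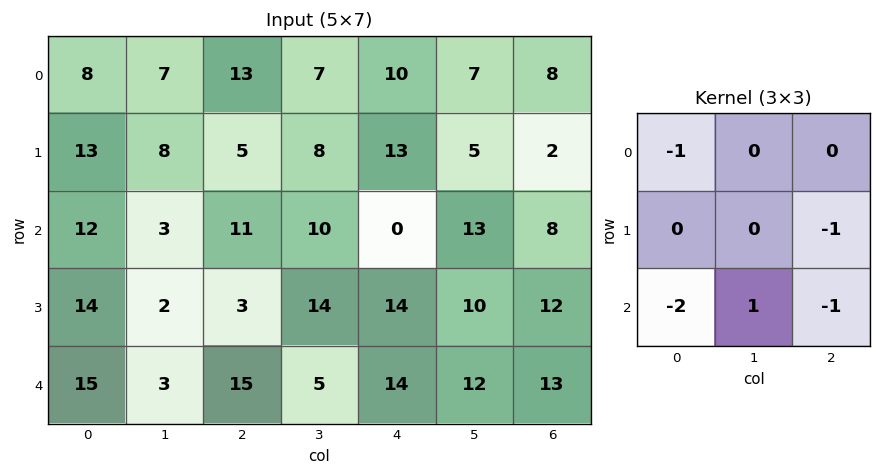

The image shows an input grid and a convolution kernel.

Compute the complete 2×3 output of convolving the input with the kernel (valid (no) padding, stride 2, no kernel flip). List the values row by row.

Output[0,0]: The receptive field on the input at this output position is [8 7 13 / 13 8 5 / 12 3 11]. Elementwise product with the kernel and sum: 8·-1 + 5·-1 + 12·-2 + 3·1 + 11·-1.

-45 -38 -7
-57 -64 -41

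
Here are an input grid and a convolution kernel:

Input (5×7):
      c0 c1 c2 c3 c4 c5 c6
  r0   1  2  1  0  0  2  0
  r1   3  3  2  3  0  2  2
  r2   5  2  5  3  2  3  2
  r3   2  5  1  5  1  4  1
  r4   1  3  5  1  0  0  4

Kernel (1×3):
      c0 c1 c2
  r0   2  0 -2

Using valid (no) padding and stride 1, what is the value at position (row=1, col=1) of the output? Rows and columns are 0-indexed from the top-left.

0

The receptive field on the input at this output position is [3 2 3]. Elementwise product with the kernel and sum: 3·2 + 3·-2.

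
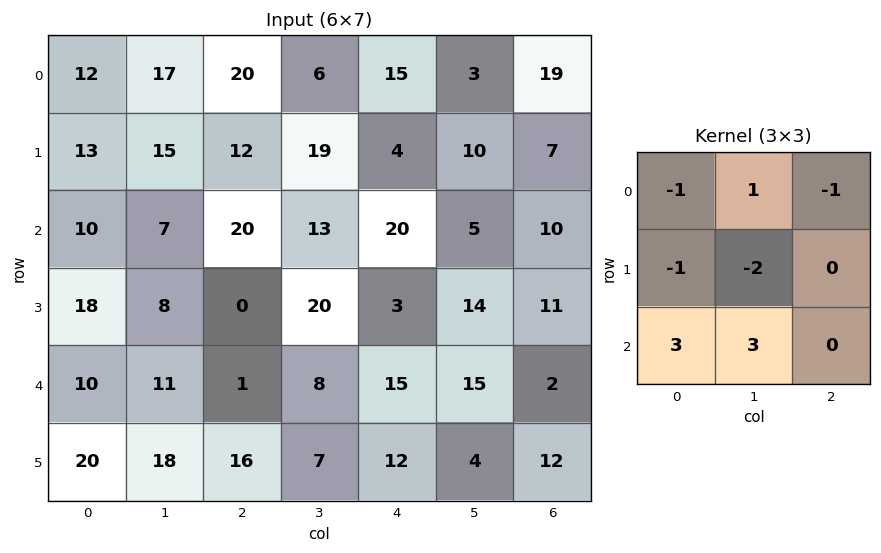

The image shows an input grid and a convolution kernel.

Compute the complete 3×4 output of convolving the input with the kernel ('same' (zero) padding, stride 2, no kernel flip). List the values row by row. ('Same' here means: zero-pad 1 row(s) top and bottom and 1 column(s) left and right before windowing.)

Output[0,0]: The receptive field on the zero-padded input at this output position is [0 0 0 / 0 12 17 / 0 13 15]. Elementwise product with the kernel and sum: 0·-1 + 0·1 + 0·-1 + 0·-1 + 12·-2 + 0·3 + 13·3.
Output[0,1]: The receptive field on the zero-padded input at this output position is [0 0 0 / 17 20 6 / 15 12 19]. Elementwise product with the kernel and sum: 0·-1 + 0·1 + 0·-1 + 17·-1 + 20·-2 + 15·3 + 12·3.

15 24 33 10
32 -45 -9 47
50 61 -12 26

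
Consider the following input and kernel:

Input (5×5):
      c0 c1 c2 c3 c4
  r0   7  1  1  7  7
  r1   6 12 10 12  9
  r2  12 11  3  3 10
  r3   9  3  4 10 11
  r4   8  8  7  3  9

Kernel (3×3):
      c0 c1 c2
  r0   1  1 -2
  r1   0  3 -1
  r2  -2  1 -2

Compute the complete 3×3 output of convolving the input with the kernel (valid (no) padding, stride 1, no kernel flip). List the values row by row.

13 -19 -2
5 -18 -17
0 -5 -24

Output[0,0]: The receptive field on the input at this output position is [7 1 1 / 6 12 10 / 12 11 3]. Elementwise product with the kernel and sum: 7·1 + 1·1 + 1·-2 + 12·3 + 10·-1 + 12·-2 + 11·1 + 3·-2.
Output[0,1]: The receptive field on the input at this output position is [1 1 7 / 12 10 12 / 11 3 3]. Elementwise product with the kernel and sum: 1·1 + 1·1 + 7·-2 + 10·3 + 12·-1 + 11·-2 + 3·1 + 3·-2.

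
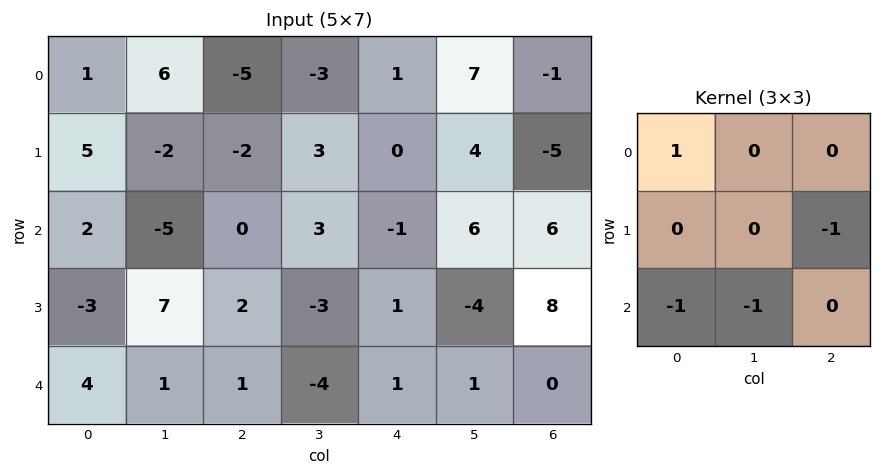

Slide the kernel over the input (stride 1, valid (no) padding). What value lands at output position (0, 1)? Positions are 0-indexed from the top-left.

8

The receptive field on the input at this output position is [6 -5 -3 / -2 -2 3 / -5 0 3]. Elementwise product with the kernel and sum: 6·1 + 3·-1 + -5·-1 + 0·-1.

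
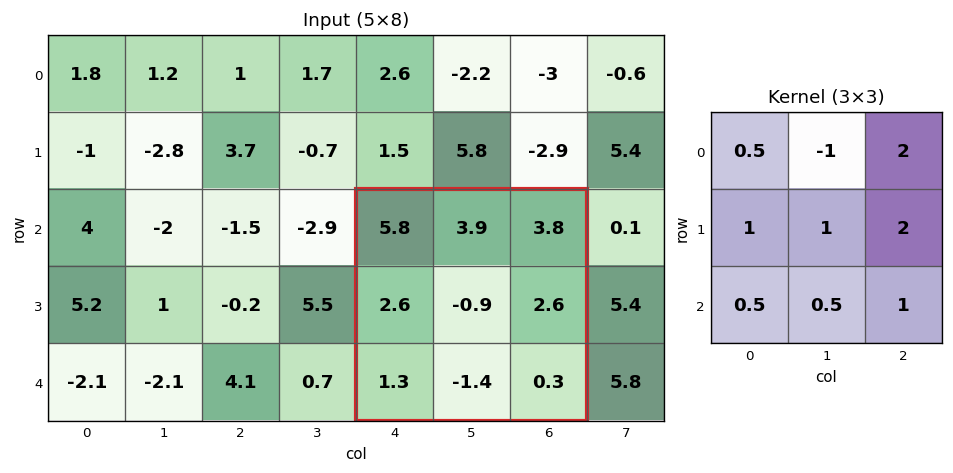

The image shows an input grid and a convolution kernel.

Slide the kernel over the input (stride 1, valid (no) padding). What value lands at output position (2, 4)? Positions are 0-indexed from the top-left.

13.75

The receptive field on the input at this output position is [5.8 3.9 3.8 / 2.6 -0.9 2.6 / 1.3 -1.4 0.3]. Elementwise product with the kernel and sum: 5.8·0.5 + 3.9·-1 + 3.8·2 + 2.6·1 + -0.9·1 + 2.6·2 + 1.3·0.5 + -1.4·0.5 + 0.3·1.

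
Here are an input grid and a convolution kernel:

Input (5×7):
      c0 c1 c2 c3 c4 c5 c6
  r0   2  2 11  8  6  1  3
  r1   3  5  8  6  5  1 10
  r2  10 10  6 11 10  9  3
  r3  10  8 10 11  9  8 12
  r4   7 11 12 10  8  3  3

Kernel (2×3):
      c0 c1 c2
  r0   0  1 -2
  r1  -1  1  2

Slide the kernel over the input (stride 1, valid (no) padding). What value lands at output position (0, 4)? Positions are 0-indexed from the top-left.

The receptive field on the input at this output position is [6 1 3 / 5 1 10]. Elementwise product with the kernel and sum: 1·1 + 3·-2 + 5·-1 + 1·1 + 10·2.

11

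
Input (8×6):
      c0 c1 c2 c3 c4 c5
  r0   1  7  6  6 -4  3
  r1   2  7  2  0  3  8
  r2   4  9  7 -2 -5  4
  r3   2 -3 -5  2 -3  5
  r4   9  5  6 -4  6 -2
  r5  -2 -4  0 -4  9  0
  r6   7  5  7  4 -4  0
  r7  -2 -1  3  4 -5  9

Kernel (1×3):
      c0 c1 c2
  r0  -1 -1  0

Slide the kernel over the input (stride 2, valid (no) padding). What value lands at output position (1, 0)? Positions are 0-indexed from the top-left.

The receptive field on the input at this output position is [4 9 7]. Elementwise product with the kernel and sum: 4·-1 + 9·-1.

-13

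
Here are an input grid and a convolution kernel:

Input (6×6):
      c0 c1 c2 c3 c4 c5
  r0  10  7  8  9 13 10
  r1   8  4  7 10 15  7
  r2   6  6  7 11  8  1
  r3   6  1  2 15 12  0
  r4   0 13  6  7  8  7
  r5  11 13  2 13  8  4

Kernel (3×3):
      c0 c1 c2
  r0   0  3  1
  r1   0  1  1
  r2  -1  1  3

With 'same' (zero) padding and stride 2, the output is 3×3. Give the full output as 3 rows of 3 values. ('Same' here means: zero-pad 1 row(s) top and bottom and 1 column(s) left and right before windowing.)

Output[0,0]: The receptive field on the zero-padded input at this output position is [0 0 0 / 0 10 7 / 0 8 4]. Elementwise product with the kernel and sum: 0·3 + 0·1 + 10·1 + 7·1 + 0·-1 + 8·1 + 4·3.

37 50 49
49 95 58
82 62 58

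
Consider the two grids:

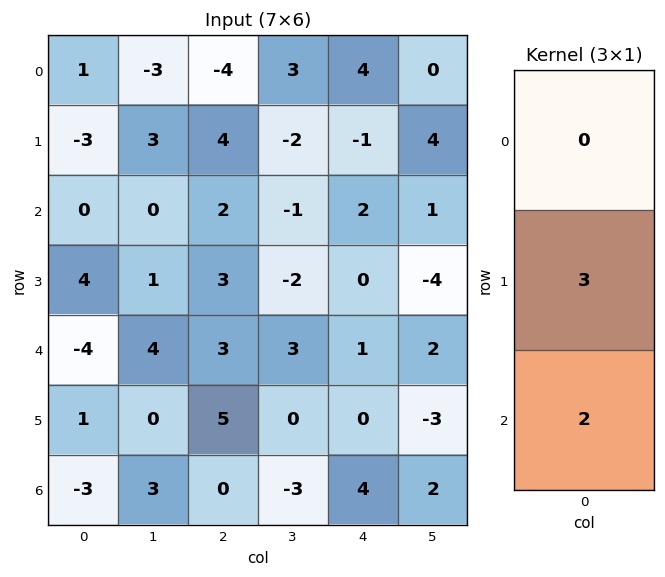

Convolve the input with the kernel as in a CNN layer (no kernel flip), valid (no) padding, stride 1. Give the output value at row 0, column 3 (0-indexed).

The receptive field on the input at this output position is [3 / -2 / -1]. Elementwise product with the kernel and sum: -2·3 + -1·2.

-8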